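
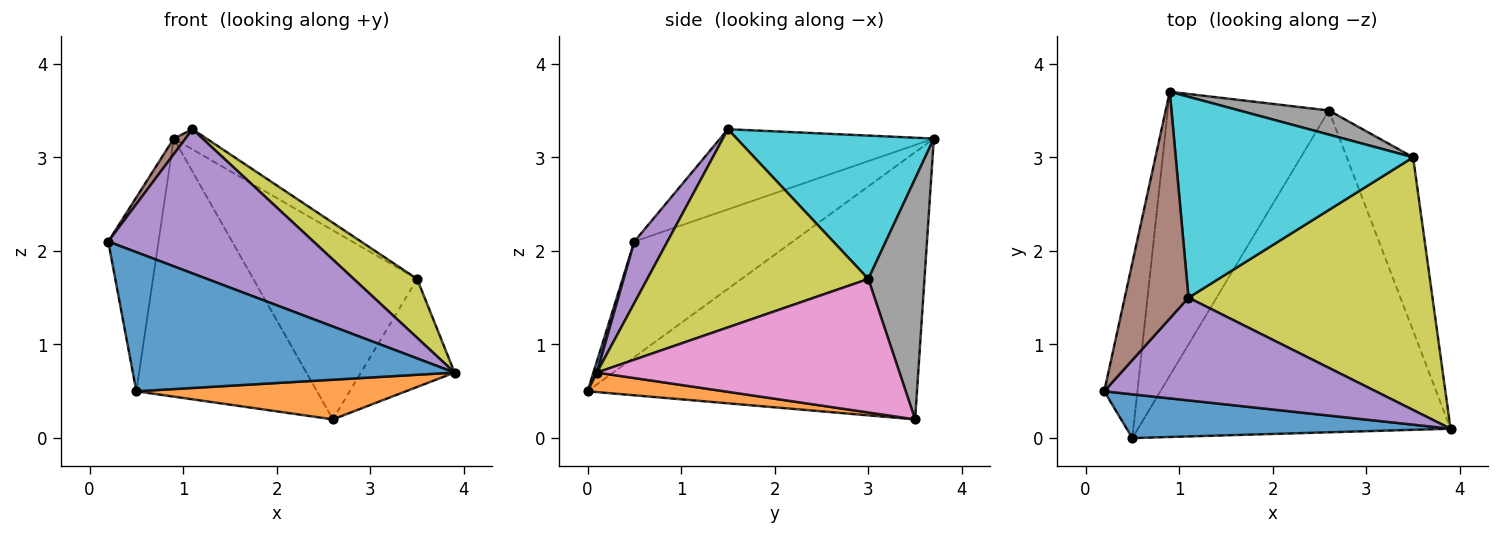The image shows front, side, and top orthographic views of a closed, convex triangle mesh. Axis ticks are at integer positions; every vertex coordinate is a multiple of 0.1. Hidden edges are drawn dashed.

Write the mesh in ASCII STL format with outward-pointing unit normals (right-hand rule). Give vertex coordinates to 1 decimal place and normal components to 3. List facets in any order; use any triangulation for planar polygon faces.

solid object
 facet normal 0.010 -0.954 0.300
  outer loop
   vertex 0.5 0.0 0.5
   vertex 3.9 0.1 0.7
   vertex 0.2 0.5 2.1
  endloop
 endfacet
 facet normal 0.062 -0.122 -0.991
  outer loop
   vertex 0.5 0.0 0.5
   vertex 2.6 3.5 0.2
   vertex 3.9 0.1 0.7
  endloop
 endfacet
 facet normal -0.919 0.292 -0.264
  outer loop
   vertex 0.5 0.0 0.5
   vertex 0.2 0.5 2.1
   vertex 0.9 3.7 3.2
  endloop
 endfacet
 facet normal -0.775 0.425 -0.468
  outer loop
   vertex 0.5 0.0 0.5
   vertex 0.9 3.7 3.2
   vertex 2.6 3.5 0.2
  endloop
 endfacet
 facet normal 0.130 -0.808 0.575
  outer loop
   vertex 1.1 1.5 3.3
   vertex 0.2 0.5 2.1
   vertex 3.9 0.1 0.7
  endloop
 endfacet
 facet normal -0.782 -0.043 0.622
  outer loop
   vertex 1.1 1.5 3.3
   vertex 0.9 3.7 3.2
   vertex 0.2 0.5 2.1
  endloop
 endfacet
 facet normal 0.863 0.267 -0.429
  outer loop
   vertex 3.5 3.0 1.7
   vertex 3.9 0.1 0.7
   vertex 2.6 3.5 0.2
  endloop
 endfacet
 facet normal 0.322 0.939 0.120
  outer loop
   vertex 3.5 3.0 1.7
   vertex 2.6 3.5 0.2
   vertex 0.9 3.7 3.2
  endloop
 endfacet
 facet normal 0.620 -0.178 0.764
  outer loop
   vertex 3.5 3.0 1.7
   vertex 1.1 1.5 3.3
   vertex 3.9 0.1 0.7
  endloop
 endfacet
 facet normal 0.515 0.086 0.853
  outer loop
   vertex 3.5 3.0 1.7
   vertex 0.9 3.7 3.2
   vertex 1.1 1.5 3.3
  endloop
 endfacet
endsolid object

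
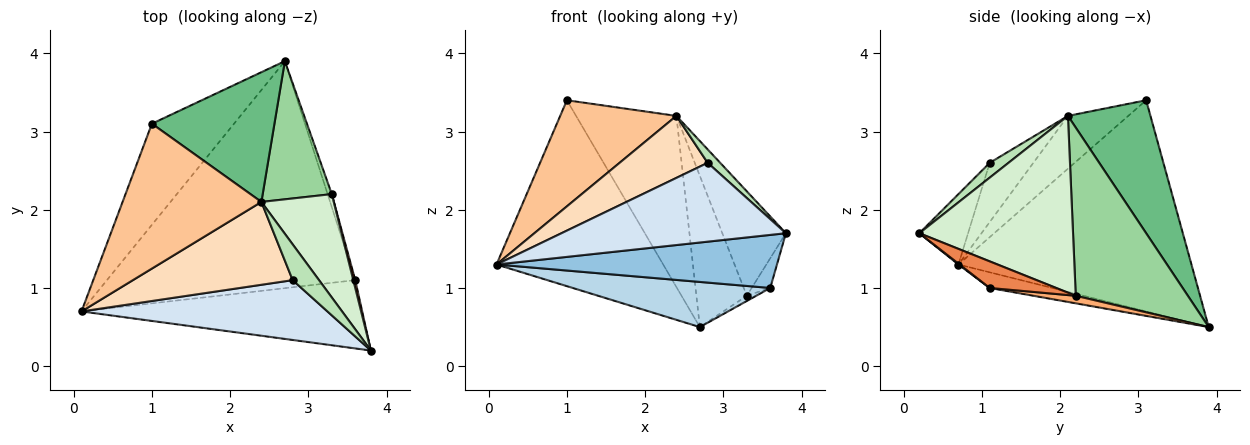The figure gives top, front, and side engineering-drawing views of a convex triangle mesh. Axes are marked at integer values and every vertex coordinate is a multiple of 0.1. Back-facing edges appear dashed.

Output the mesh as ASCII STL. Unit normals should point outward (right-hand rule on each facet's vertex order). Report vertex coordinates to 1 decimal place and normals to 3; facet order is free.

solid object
 facet normal -0.775 0.555 -0.302
  outer loop
   vertex 1.0 3.1 3.4
   vertex 2.7 3.9 0.5
   vertex 0.1 0.7 1.3
  endloop
 endfacet
 facet normal 0.002 -0.614 -0.790
  outer loop
   vertex 3.6 1.1 1.0
   vertex 3.8 0.2 1.7
   vertex 0.1 0.7 1.3
  endloop
 endfacet
 facet normal -0.062 -0.195 -0.979
  outer loop
   vertex 3.6 1.1 1.0
   vertex 0.1 0.7 1.3
   vertex 2.7 3.9 0.5
  endloop
 endfacet
 facet normal -0.170 -0.785 0.596
  outer loop
   vertex 2.8 1.1 2.6
   vertex 0.1 0.7 1.3
   vertex 3.8 0.2 1.7
  endloop
 endfacet
 facet normal 0.961 0.268 0.071
  outer loop
   vertex 3.3 2.2 0.9
   vertex 3.8 0.2 1.7
   vertex 3.6 1.1 1.0
  endloop
 endfacet
 facet normal 0.858 0.191 -0.477
  outer loop
   vertex 3.3 2.2 0.9
   vertex 3.6 1.1 1.0
   vertex 2.7 3.9 0.5
  endloop
 endfacet
 facet normal -0.293 -0.565 0.771
  outer loop
   vertex 2.4 2.1 3.2
   vertex 1.0 3.1 3.4
   vertex 0.1 0.7 1.3
  endloop
 endfacet
 facet normal -0.284 -0.574 0.768
  outer loop
   vertex 2.4 2.1 3.2
   vertex 0.1 0.7 1.3
   vertex 2.8 1.1 2.6
  endloop
 endfacet
 facet normal 0.548 0.666 0.505
  outer loop
   vertex 2.4 2.1 3.2
   vertex 2.7 3.9 0.5
   vertex 1.0 3.1 3.4
  endloop
 endfacet
 facet normal 0.854 0.384 0.351
  outer loop
   vertex 2.4 2.1 3.2
   vertex 3.3 2.2 0.9
   vertex 2.7 3.9 0.5
  endloop
 endfacet
 facet normal 0.466 -0.311 0.828
  outer loop
   vertex 2.4 2.1 3.2
   vertex 2.8 1.1 2.6
   vertex 3.8 0.2 1.7
  endloop
 endfacet
 facet normal 0.864 0.358 0.354
  outer loop
   vertex 2.4 2.1 3.2
   vertex 3.8 0.2 1.7
   vertex 3.3 2.2 0.9
  endloop
 endfacet
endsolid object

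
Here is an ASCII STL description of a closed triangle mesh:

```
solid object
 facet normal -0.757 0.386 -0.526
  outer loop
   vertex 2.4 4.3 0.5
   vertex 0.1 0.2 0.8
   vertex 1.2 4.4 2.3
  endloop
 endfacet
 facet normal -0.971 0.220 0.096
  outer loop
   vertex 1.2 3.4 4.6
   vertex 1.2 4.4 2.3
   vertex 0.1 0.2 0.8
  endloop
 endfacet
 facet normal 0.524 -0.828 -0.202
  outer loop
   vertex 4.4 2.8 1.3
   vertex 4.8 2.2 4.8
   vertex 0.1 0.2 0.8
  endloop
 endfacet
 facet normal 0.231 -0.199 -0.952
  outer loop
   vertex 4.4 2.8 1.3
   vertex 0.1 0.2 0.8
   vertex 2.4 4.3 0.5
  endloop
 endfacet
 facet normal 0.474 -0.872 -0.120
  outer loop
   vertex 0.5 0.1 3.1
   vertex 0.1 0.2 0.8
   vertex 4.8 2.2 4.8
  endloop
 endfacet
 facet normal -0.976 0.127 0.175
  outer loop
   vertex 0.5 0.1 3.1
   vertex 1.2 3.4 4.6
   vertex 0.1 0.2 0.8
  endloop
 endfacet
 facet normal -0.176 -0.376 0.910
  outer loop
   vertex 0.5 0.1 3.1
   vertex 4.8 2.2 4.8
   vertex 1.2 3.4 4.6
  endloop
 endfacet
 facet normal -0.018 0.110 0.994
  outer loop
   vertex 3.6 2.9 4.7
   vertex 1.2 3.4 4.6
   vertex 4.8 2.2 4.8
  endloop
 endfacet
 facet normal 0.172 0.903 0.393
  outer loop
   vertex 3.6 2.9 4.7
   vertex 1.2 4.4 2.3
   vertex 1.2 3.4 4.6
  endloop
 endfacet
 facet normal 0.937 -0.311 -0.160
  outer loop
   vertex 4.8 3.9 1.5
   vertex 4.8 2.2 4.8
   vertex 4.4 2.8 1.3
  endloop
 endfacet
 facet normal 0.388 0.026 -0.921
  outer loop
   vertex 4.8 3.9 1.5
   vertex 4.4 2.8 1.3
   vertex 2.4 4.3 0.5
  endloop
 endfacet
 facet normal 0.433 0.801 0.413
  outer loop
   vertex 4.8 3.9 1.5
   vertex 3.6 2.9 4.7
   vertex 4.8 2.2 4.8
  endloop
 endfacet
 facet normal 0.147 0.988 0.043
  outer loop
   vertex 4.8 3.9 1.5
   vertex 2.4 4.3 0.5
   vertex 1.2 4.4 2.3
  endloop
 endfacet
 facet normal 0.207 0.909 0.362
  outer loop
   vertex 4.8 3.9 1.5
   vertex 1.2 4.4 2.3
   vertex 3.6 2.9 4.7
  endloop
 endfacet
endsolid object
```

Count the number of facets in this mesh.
14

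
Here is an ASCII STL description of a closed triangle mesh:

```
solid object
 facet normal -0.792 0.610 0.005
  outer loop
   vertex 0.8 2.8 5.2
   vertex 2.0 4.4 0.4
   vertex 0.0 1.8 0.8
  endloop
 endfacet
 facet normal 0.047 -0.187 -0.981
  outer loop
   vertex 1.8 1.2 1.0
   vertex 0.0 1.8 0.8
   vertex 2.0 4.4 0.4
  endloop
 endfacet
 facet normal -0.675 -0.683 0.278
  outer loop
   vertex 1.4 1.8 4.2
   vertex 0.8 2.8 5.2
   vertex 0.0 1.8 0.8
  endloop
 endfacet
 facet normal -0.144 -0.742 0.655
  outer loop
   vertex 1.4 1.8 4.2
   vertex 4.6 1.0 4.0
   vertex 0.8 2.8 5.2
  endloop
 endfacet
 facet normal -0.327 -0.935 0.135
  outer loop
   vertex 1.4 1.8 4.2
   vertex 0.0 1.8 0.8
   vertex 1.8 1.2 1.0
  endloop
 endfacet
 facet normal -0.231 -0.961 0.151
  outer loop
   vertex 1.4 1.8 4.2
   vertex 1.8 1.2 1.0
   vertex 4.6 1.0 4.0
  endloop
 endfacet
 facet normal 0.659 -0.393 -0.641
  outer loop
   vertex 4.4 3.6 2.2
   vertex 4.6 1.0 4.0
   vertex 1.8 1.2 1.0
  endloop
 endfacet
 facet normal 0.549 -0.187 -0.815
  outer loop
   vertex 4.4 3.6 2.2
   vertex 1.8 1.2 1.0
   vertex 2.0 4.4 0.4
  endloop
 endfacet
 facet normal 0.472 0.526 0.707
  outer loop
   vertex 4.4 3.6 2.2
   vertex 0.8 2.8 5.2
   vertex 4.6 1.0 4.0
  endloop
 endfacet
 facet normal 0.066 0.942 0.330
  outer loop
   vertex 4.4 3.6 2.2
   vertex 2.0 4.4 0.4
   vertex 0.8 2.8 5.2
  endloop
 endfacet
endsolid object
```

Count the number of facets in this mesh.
10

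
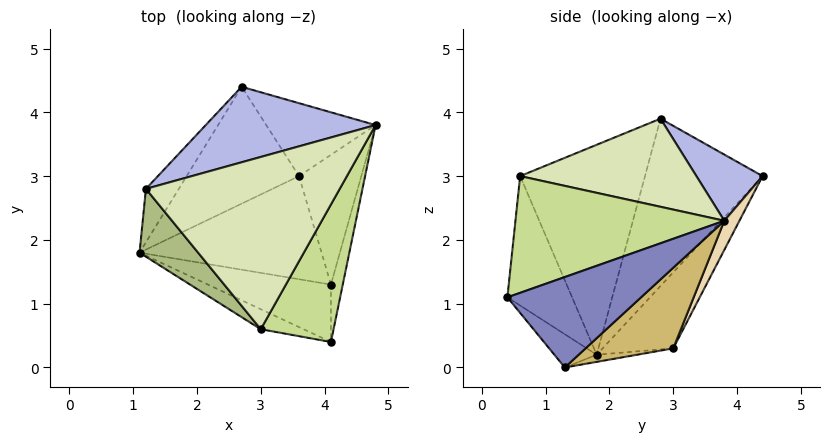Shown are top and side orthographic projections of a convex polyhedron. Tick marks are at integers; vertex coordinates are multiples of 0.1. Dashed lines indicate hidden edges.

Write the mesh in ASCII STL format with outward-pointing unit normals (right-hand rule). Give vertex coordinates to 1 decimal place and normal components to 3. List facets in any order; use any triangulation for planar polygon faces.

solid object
 facet normal -0.169 -0.763 -0.624
  outer loop
   vertex 4.1 1.3 0.0
   vertex 4.1 0.4 1.1
   vertex 1.1 1.8 0.2
  endloop
 endfacet
 facet normal 0.979 -0.156 -0.128
  outer loop
   vertex 4.1 1.3 0.0
   vertex 4.8 3.8 2.3
   vertex 4.1 0.4 1.1
  endloop
 endfacet
 facet normal -0.762 0.630 -0.150
  outer loop
   vertex 2.7 4.4 3.0
   vertex 1.1 1.8 0.2
   vertex 1.2 2.8 3.9
  endloop
 endfacet
 facet normal 0.357 0.181 0.916
  outer loop
   vertex 2.7 4.4 3.0
   vertex 1.2 2.8 3.9
   vertex 4.8 3.8 2.3
  endloop
 endfacet
 facet normal -0.388 -0.913 -0.128
  outer loop
   vertex 3.0 0.6 3.0
   vertex 1.1 1.8 0.2
   vertex 4.1 0.4 1.1
  endloop
 endfacet
 facet normal -0.717 -0.668 0.200
  outer loop
   vertex 3.0 0.6 3.0
   vertex 1.2 2.8 3.9
   vertex 1.1 1.8 0.2
  endloop
 endfacet
 facet normal 0.798 -0.340 0.498
  outer loop
   vertex 3.0 0.6 3.0
   vertex 4.1 0.4 1.1
   vertex 4.8 3.8 2.3
  endloop
 endfacet
 facet normal 0.414 -0.034 0.910
  outer loop
   vertex 3.0 0.6 3.0
   vertex 4.8 3.8 2.3
   vertex 1.2 2.8 3.9
  endloop
 endfacet
 facet normal -0.039 0.163 -0.986
  outer loop
   vertex 3.6 3.0 0.3
   vertex 4.1 1.3 0.0
   vertex 1.1 1.8 0.2
  endloop
 endfacet
 facet normal 0.749 0.322 -0.579
  outer loop
   vertex 3.6 3.0 0.3
   vertex 4.8 3.8 2.3
   vertex 4.1 1.3 0.0
  endloop
 endfacet
 facet normal -0.352 0.778 -0.521
  outer loop
   vertex 3.6 3.0 0.3
   vertex 1.1 1.8 0.2
   vertex 2.7 4.4 3.0
  endloop
 endfacet
 facet normal 0.114 0.897 -0.427
  outer loop
   vertex 3.6 3.0 0.3
   vertex 2.7 4.4 3.0
   vertex 4.8 3.8 2.3
  endloop
 endfacet
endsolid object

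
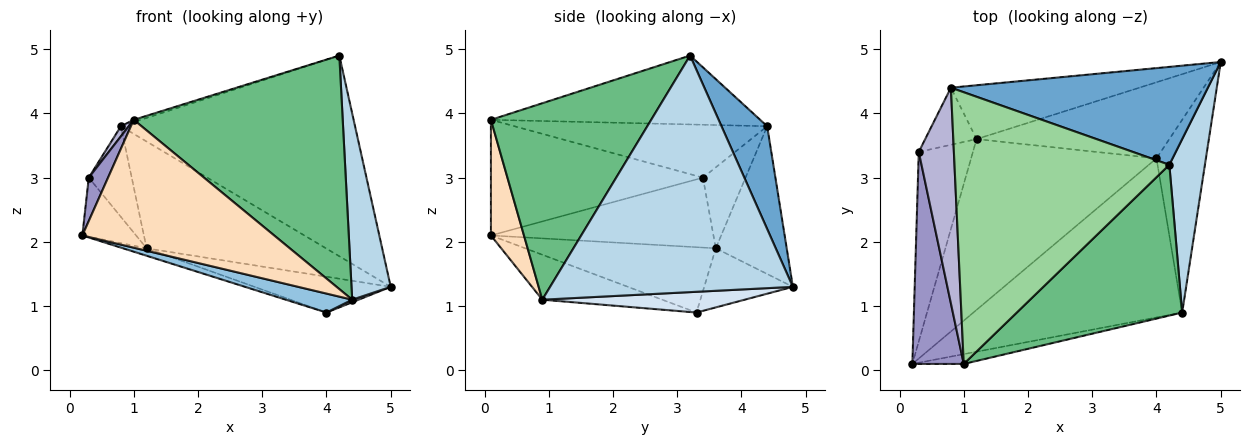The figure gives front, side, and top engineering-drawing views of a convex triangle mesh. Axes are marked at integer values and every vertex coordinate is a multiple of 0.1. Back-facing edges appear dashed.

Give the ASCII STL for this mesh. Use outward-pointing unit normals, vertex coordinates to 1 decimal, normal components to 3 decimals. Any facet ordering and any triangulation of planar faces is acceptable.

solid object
 facet normal 0.173 0.885 0.432
  outer loop
   vertex 0.8 4.4 3.8
   vertex 4.2 3.2 4.9
   vertex 5.0 4.8 1.3
  endloop
 endfacet
 facet normal -0.209 -0.116 -0.971
  outer loop
   vertex 4.4 0.9 1.1
   vertex 0.2 0.1 2.1
   vertex 4.0 3.3 0.9
  endloop
 endfacet
 facet normal 0.976 -0.158 0.147
  outer loop
   vertex 4.4 0.9 1.1
   vertex 5.0 4.8 1.3
   vertex 4.2 3.2 4.9
  endloop
 endfacet
 facet normal 0.387 -0.012 -0.922
  outer loop
   vertex 4.4 0.9 1.1
   vertex 4.0 3.3 0.9
   vertex 5.0 4.8 1.3
  endloop
 endfacet
 facet normal -0.332 0.041 -0.942
  outer loop
   vertex 1.2 3.6 1.9
   vertex 4.0 3.3 0.9
   vertex 0.2 0.1 2.1
  endloop
 endfacet
 facet normal -0.267 0.411 -0.872
  outer loop
   vertex 1.2 3.6 1.9
   vertex 5.0 4.8 1.3
   vertex 4.0 3.3 0.9
  endloop
 endfacet
 facet normal -0.333 0.842 -0.425
  outer loop
   vertex 1.2 3.6 1.9
   vertex 0.8 4.4 3.8
   vertex 5.0 4.8 1.3
  endloop
 endfacet
 facet normal 0.169 -0.983 -0.075
  outer loop
   vertex 1.0 0.1 3.9
   vertex 0.2 0.1 2.1
   vertex 4.4 0.9 1.1
  endloop
 endfacet
 facet normal 0.542 -0.706 0.456
  outer loop
   vertex 1.0 0.1 3.9
   vertex 4.4 0.9 1.1
   vertex 4.2 3.2 4.9
  endloop
 endfacet
 facet normal -0.305 0.008 0.952
  outer loop
   vertex 1.0 0.1 3.9
   vertex 4.2 3.2 4.9
   vertex 0.8 4.4 3.8
  endloop
 endfacet
 facet normal -0.777 0.188 -0.601
  outer loop
   vertex 0.3 3.4 3.0
   vertex 1.2 3.6 1.9
   vertex 0.2 0.1 2.1
  endloop
 endfacet
 facet normal -0.643 0.648 -0.408
  outer loop
   vertex 0.3 3.4 3.0
   vertex 0.8 4.4 3.8
   vertex 1.2 3.6 1.9
  endloop
 endfacet
 facet normal -0.911 -0.083 0.405
  outer loop
   vertex 0.3 3.4 3.0
   vertex 0.2 0.1 2.1
   vertex 1.0 0.1 3.9
  endloop
 endfacet
 facet normal -0.833 -0.026 0.553
  outer loop
   vertex 0.3 3.4 3.0
   vertex 1.0 0.1 3.9
   vertex 0.8 4.4 3.8
  endloop
 endfacet
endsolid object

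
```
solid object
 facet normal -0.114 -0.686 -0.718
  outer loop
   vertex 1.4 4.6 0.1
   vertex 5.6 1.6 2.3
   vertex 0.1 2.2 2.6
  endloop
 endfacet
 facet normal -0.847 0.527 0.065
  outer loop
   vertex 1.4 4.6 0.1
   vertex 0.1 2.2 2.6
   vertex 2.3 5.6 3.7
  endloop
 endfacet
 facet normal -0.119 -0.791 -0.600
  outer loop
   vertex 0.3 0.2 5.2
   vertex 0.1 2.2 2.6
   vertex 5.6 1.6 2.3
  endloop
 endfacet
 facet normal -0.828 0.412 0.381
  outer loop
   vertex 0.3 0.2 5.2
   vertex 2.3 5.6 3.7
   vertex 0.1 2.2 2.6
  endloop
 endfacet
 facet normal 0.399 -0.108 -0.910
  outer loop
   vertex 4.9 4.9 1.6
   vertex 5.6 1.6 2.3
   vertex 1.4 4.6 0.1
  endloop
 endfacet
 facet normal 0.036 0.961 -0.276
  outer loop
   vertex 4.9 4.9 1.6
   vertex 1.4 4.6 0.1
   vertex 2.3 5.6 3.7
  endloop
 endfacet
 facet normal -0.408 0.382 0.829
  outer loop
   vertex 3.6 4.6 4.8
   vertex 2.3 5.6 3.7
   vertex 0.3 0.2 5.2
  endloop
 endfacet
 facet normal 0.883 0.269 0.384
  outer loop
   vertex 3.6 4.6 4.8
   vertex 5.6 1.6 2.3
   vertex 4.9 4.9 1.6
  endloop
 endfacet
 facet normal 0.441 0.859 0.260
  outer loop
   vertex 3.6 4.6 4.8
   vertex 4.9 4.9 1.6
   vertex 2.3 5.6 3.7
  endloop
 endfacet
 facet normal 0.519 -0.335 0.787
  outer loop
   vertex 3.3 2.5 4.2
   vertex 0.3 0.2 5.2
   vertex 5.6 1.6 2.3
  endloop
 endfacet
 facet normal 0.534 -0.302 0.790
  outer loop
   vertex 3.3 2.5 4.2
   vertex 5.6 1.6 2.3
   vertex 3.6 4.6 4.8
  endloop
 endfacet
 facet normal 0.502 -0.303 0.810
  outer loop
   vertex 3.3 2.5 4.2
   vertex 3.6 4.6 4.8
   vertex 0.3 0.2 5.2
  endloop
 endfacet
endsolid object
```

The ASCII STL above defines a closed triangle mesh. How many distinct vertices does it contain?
8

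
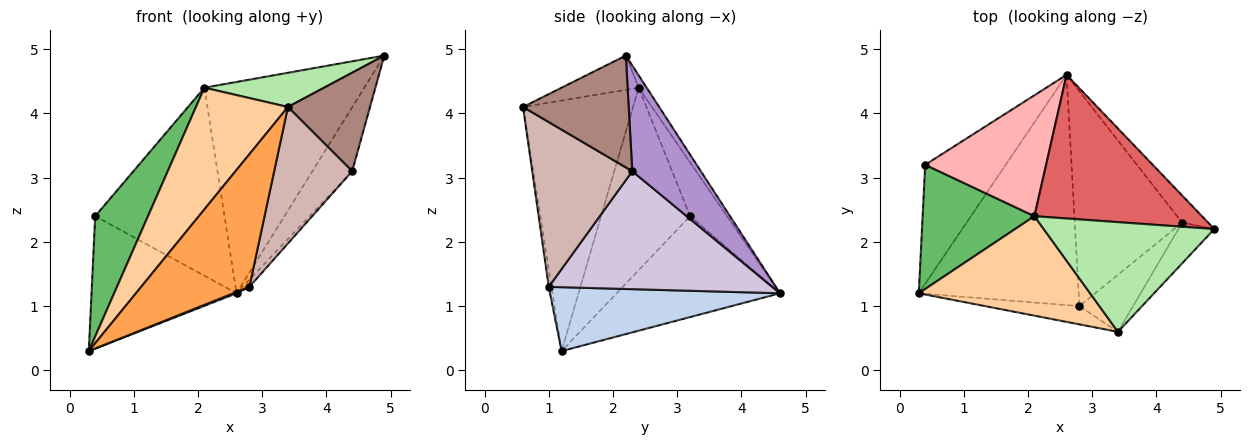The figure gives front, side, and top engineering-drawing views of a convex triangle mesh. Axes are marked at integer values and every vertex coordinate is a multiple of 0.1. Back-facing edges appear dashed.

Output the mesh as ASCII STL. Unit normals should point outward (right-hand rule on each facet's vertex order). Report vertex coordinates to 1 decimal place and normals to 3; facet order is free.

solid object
 facet normal -0.642 0.570 -0.512
  outer loop
   vertex 0.4 3.2 2.4
   vertex 2.6 4.6 1.2
   vertex 0.3 1.2 0.3
  endloop
 endfacet
 facet normal 0.371 -0.005 -0.929
  outer loop
   vertex 2.8 1.0 1.3
   vertex 0.3 1.2 0.3
   vertex 2.6 4.6 1.2
  endloop
 endfacet
 facet normal -0.025 -0.990 -0.136
  outer loop
   vertex 2.8 1.0 1.3
   vertex 3.4 0.6 4.1
   vertex 0.3 1.2 0.3
  endloop
 endfacet
 facet normal -0.679 -0.568 0.465
  outer loop
   vertex 2.1 2.4 4.4
   vertex 0.3 1.2 0.3
   vertex 3.4 0.6 4.1
  endloop
 endfacet
 facet normal -0.761 -0.451 0.466
  outer loop
   vertex 2.1 2.4 4.4
   vertex 0.4 3.2 2.4
   vertex 0.3 1.2 0.3
  endloop
 endfacet
 facet normal -0.188 -0.292 0.938
  outer loop
   vertex 2.1 2.4 4.4
   vertex 3.4 0.6 4.1
   vertex 4.9 2.2 4.9
  endloop
 endfacet
 facet normal -0.041 0.826 0.562
  outer loop
   vertex 2.1 2.4 4.4
   vertex 4.9 2.2 4.9
   vertex 2.6 4.6 1.2
  endloop
 endfacet
 facet normal -0.234 0.818 0.526
  outer loop
   vertex 2.1 2.4 4.4
   vertex 2.6 4.6 1.2
   vertex 0.4 3.2 2.4
  endloop
 endfacet
 facet normal 0.846 0.491 -0.208
  outer loop
   vertex 4.4 2.3 3.1
   vertex 2.6 4.6 1.2
   vertex 4.9 2.2 4.9
  endloop
 endfacet
 facet normal 0.739 0.022 -0.673
  outer loop
   vertex 4.4 2.3 3.1
   vertex 2.8 1.0 1.3
   vertex 2.6 4.6 1.2
  endloop
 endfacet
 facet normal 0.765 -0.595 -0.246
  outer loop
   vertex 4.4 2.3 3.1
   vertex 4.9 2.2 4.9
   vertex 3.4 0.6 4.1
  endloop
 endfacet
 facet normal 0.764 -0.596 -0.249
  outer loop
   vertex 4.4 2.3 3.1
   vertex 3.4 0.6 4.1
   vertex 2.8 1.0 1.3
  endloop
 endfacet
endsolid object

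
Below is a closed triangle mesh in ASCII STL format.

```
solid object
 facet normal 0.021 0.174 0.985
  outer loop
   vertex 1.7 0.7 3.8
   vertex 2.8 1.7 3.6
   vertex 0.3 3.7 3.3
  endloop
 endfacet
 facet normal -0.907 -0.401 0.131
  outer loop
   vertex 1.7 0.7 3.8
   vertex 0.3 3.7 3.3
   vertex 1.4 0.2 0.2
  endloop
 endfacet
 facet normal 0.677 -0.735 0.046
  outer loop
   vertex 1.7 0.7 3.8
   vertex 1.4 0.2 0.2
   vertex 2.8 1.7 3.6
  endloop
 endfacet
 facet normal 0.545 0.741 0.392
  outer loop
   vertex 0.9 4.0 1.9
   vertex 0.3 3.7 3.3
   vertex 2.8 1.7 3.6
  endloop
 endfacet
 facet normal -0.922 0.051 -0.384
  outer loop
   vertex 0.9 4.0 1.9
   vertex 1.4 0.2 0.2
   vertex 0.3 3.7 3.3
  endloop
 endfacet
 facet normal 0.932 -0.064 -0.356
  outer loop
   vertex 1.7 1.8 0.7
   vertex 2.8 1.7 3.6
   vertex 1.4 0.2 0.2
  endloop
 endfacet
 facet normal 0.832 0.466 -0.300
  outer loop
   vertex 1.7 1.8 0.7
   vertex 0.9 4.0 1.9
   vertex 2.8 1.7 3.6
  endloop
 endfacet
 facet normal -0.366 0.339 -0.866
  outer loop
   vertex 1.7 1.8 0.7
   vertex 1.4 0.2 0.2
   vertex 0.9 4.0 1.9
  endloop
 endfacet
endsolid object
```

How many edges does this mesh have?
12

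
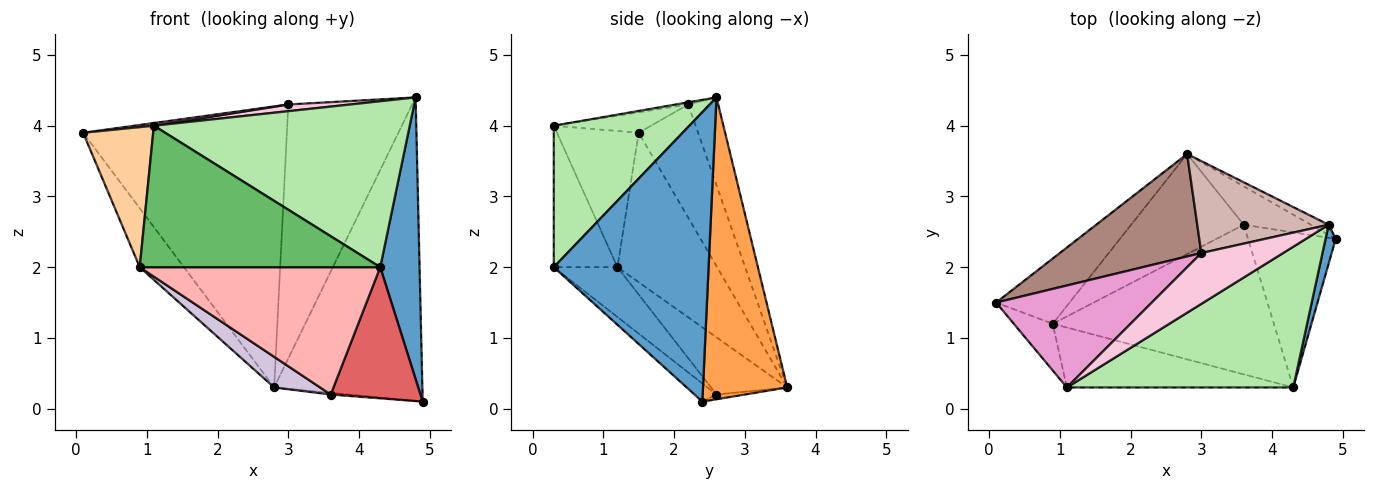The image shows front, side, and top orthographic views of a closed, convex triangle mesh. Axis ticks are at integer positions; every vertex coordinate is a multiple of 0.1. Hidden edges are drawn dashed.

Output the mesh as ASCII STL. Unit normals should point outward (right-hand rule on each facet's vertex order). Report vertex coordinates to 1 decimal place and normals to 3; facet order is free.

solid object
 facet normal 0.969 -0.246 0.034
  outer loop
   vertex 4.8 2.6 4.4
   vertex 4.3 0.3 2.0
   vertex 4.9 2.4 0.1
  endloop
 endfacet
 facet normal -0.834 0.370 -0.410
  outer loop
   vertex 2.8 3.6 0.3
   vertex 0.9 1.2 2.0
   vertex 0.1 1.5 3.9
  endloop
 endfacet
 facet normal 0.494 0.869 -0.029
  outer loop
   vertex 2.8 3.6 0.3
   vertex 4.8 2.6 4.4
   vertex 4.9 2.4 0.1
  endloop
 endfacet
 facet normal -0.742 -0.636 -0.212
  outer loop
   vertex 1.1 0.3 4.0
   vertex 0.1 1.5 3.9
   vertex 0.9 1.2 2.0
  endloop
 endfacet
 facet normal -0.237 -0.895 -0.379
  outer loop
   vertex 1.1 0.3 4.0
   vertex 0.9 1.2 2.0
   vertex 4.3 0.3 2.0
  endloop
 endfacet
 facet normal 0.375 -0.707 0.600
  outer loop
   vertex 1.1 0.3 4.0
   vertex 4.3 0.3 2.0
   vertex 4.8 2.6 4.4
  endloop
 endfacet
 facet normal -0.156 -0.638 -0.754
  outer loop
   vertex 3.6 2.6 0.2
   vertex 4.9 2.4 0.1
   vertex 4.3 0.3 2.0
  endloop
 endfacet
 facet normal -0.169 -0.639 -0.751
  outer loop
   vertex 3.6 2.6 0.2
   vertex 4.3 0.3 2.0
   vertex 0.9 1.2 2.0
  endloop
 endfacet
 facet normal -0.070 0.044 -0.997
  outer loop
   vertex 3.6 2.6 0.2
   vertex 2.8 3.6 0.3
   vertex 4.9 2.4 0.1
  endloop
 endfacet
 facet normal -0.437 -0.263 -0.860
  outer loop
   vertex 3.6 2.6 0.2
   vertex 0.9 1.2 2.0
   vertex 2.8 3.6 0.3
  endloop
 endfacet
 facet normal -0.264 0.906 0.330
  outer loop
   vertex 3.0 2.2 4.3
   vertex 2.8 3.6 0.3
   vertex 0.1 1.5 3.9
  endloop
 endfacet
 facet normal -0.222 0.917 0.332
  outer loop
   vertex 3.0 2.2 4.3
   vertex 4.8 2.6 4.4
   vertex 2.8 3.6 0.3
  endloop
 endfacet
 facet normal -0.130 -0.026 0.991
  outer loop
   vertex 3.0 2.2 4.3
   vertex 0.1 1.5 3.9
   vertex 1.1 0.3 4.0
  endloop
 endfacet
 facet normal -0.026 -0.130 0.991
  outer loop
   vertex 3.0 2.2 4.3
   vertex 1.1 0.3 4.0
   vertex 4.8 2.6 4.4
  endloop
 endfacet
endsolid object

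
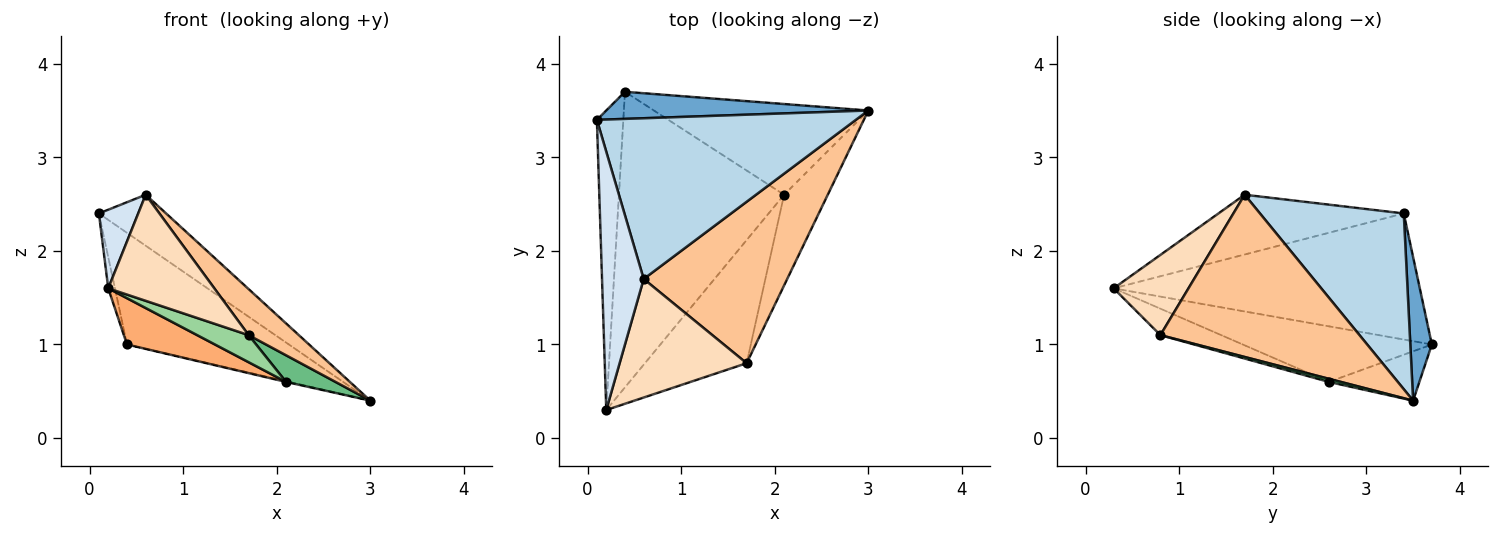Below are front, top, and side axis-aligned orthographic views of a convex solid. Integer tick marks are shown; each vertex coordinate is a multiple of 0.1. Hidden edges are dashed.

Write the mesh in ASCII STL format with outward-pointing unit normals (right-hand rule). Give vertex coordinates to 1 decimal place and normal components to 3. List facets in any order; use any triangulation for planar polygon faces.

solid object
 facet normal 0.128 0.964 0.234
  outer loop
   vertex 0.4 3.7 1.0
   vertex 0.1 3.4 2.4
   vertex 3.0 3.5 0.4
  endloop
 endfacet
 facet normal -0.979 0.021 -0.205
  outer loop
   vertex 0.4 3.7 1.0
   vertex 0.2 0.3 1.6
   vertex 0.1 3.4 2.4
  endloop
 endfacet
 facet normal 0.543 0.254 0.800
  outer loop
   vertex 0.6 1.7 2.6
   vertex 3.0 3.5 0.4
   vertex 0.1 3.4 2.4
  endloop
 endfacet
 facet normal -0.808 -0.171 0.563
  outer loop
   vertex 0.6 1.7 2.6
   vertex 0.1 3.4 2.4
   vertex 0.2 0.3 1.6
  endloop
 endfacet
 facet normal -0.224 0.008 -0.974
  outer loop
   vertex 2.1 2.6 0.6
   vertex 0.4 3.7 1.0
   vertex 3.0 3.5 0.4
  endloop
 endfacet
 facet normal -0.316 -0.147 -0.937
  outer loop
   vertex 2.1 2.6 0.6
   vertex 0.2 0.3 1.6
   vertex 0.4 3.7 1.0
  endloop
 endfacet
 facet normal 0.736 -0.186 0.651
  outer loop
   vertex 1.7 0.8 1.1
   vertex 3.0 3.5 0.4
   vertex 0.6 1.7 2.6
  endloop
 endfacet
 facet normal 0.426 -0.603 0.674
  outer loop
   vertex 1.7 0.8 1.1
   vertex 0.6 1.7 2.6
   vertex 0.2 0.3 1.6
  endloop
 endfacet
 facet normal 0.068 -0.281 -0.957
  outer loop
   vertex 1.7 0.8 1.1
   vertex 2.1 2.6 0.6
   vertex 3.0 3.5 0.4
  endloop
 endfacet
 facet normal -0.246 -0.208 -0.947
  outer loop
   vertex 1.7 0.8 1.1
   vertex 0.2 0.3 1.6
   vertex 2.1 2.6 0.6
  endloop
 endfacet
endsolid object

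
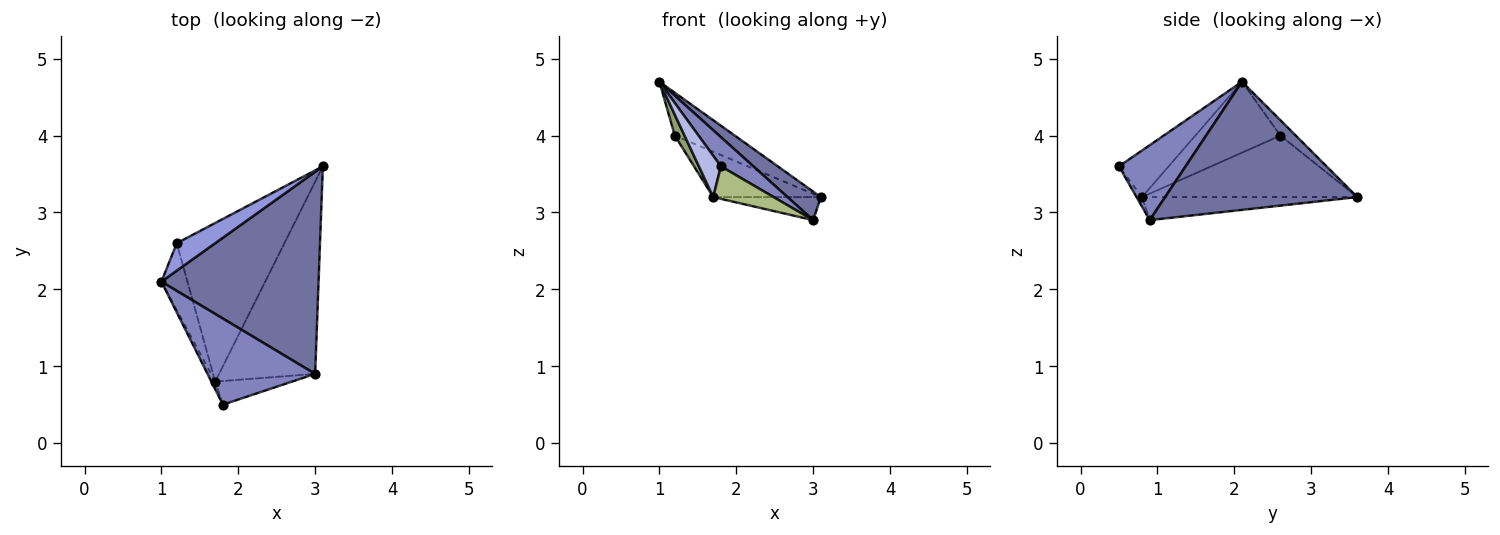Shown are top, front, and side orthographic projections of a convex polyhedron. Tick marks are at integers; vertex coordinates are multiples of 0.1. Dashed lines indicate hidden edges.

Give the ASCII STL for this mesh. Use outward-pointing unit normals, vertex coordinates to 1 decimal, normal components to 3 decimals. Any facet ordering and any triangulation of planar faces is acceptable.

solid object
 facet normal 0.628 -0.109 0.770
  outer loop
   vertex 3.0 0.9 2.9
   vertex 3.1 3.6 3.2
   vertex 1.0 2.1 4.7
  endloop
 endfacet
 facet normal 0.551 -0.268 0.791
  outer loop
   vertex 1.8 0.5 3.6
   vertex 3.0 0.9 2.9
   vertex 1.0 2.1 4.7
  endloop
 endfacet
 facet normal -0.211 0.823 0.528
  outer loop
   vertex 1.2 2.6 4.0
   vertex 1.0 2.1 4.7
   vertex 3.1 3.6 3.2
  endloop
 endfacet
 facet normal -0.912 -0.404 -0.075
  outer loop
   vertex 1.7 0.8 3.2
   vertex 1.8 0.5 3.6
   vertex 1.0 2.1 4.7
  endloop
 endfacet
 facet normal -0.933 -0.107 -0.343
  outer loop
   vertex 1.7 0.8 3.2
   vertex 1.0 2.1 4.7
   vertex 1.2 2.6 4.0
  endloop
 endfacet
 facet normal -0.073 -0.807 -0.587
  outer loop
   vertex 1.7 0.8 3.2
   vertex 3.0 0.9 2.9
   vertex 1.8 0.5 3.6
  endloop
 endfacet
 facet normal -0.232 0.116 -0.966
  outer loop
   vertex 1.7 0.8 3.2
   vertex 3.1 3.6 3.2
   vertex 3.0 0.9 2.9
  endloop
 endfacet
 facet normal -0.482 0.241 -0.843
  outer loop
   vertex 1.7 0.8 3.2
   vertex 1.2 2.6 4.0
   vertex 3.1 3.6 3.2
  endloop
 endfacet
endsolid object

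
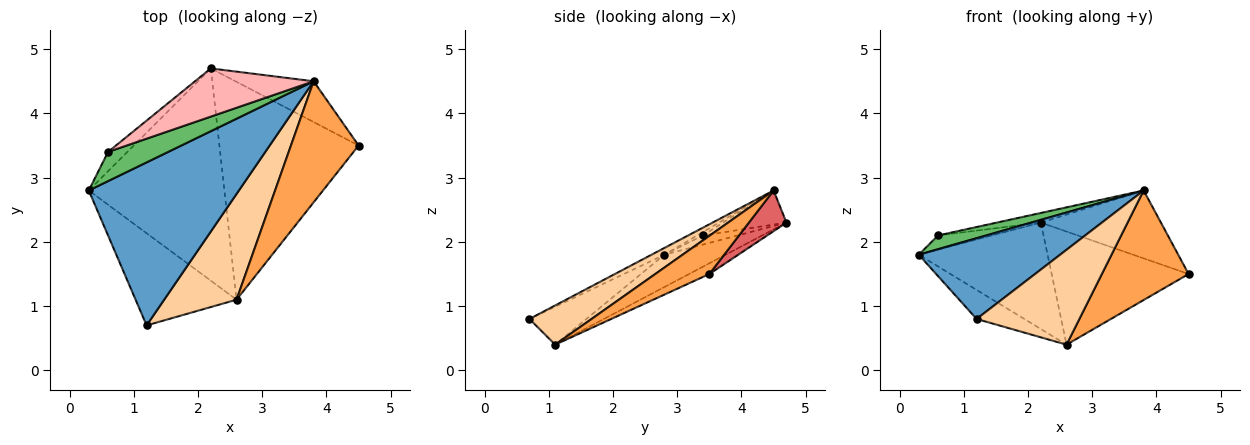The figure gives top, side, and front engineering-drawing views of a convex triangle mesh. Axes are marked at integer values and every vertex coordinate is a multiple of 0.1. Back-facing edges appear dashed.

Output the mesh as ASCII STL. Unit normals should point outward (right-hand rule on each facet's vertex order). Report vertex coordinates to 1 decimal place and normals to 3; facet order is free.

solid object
 facet normal -0.040 -0.444 0.895
  outer loop
   vertex 3.8 4.5 2.8
   vertex 0.3 2.8 1.8
   vertex 1.2 0.7 0.8
  endloop
 endfacet
 facet normal -0.337 0.283 -0.898
  outer loop
   vertex 2.6 1.1 0.4
   vertex 1.2 0.7 0.8
   vertex 0.3 2.8 1.8
  endloop
 endfacet
 facet normal 0.386 -0.619 0.684
  outer loop
   vertex 2.6 1.1 0.4
   vertex 4.5 3.5 1.5
   vertex 3.8 4.5 2.8
  endloop
 endfacet
 facet normal 0.374 -0.619 0.690
  outer loop
   vertex 2.6 1.1 0.4
   vertex 3.8 4.5 2.8
   vertex 1.2 0.7 0.8
  endloop
 endfacet
 facet normal -0.051 -0.426 0.903
  outer loop
   vertex 0.6 3.4 2.1
   vertex 0.3 2.8 1.8
   vertex 3.8 4.5 2.8
  endloop
 endfacet
 facet normal -0.068 0.460 -0.885
  outer loop
   vertex 2.2 4.7 2.3
   vertex 4.5 3.5 1.5
   vertex 2.6 1.1 0.4
  endloop
 endfacet
 facet normal 0.259 0.828 -0.497
  outer loop
   vertex 2.2 4.7 2.3
   vertex 3.8 4.5 2.8
   vertex 4.5 3.5 1.5
  endloop
 endfacet
 facet normal -0.271 0.189 0.944
  outer loop
   vertex 2.2 4.7 2.3
   vertex 0.6 3.4 2.1
   vertex 3.8 4.5 2.8
  endloop
 endfacet
 facet normal -0.208 0.438 -0.874
  outer loop
   vertex 2.2 4.7 2.3
   vertex 2.6 1.1 0.4
   vertex 0.3 2.8 1.8
  endloop
 endfacet
 facet normal -0.356 0.554 -0.752
  outer loop
   vertex 2.2 4.7 2.3
   vertex 0.3 2.8 1.8
   vertex 0.6 3.4 2.1
  endloop
 endfacet
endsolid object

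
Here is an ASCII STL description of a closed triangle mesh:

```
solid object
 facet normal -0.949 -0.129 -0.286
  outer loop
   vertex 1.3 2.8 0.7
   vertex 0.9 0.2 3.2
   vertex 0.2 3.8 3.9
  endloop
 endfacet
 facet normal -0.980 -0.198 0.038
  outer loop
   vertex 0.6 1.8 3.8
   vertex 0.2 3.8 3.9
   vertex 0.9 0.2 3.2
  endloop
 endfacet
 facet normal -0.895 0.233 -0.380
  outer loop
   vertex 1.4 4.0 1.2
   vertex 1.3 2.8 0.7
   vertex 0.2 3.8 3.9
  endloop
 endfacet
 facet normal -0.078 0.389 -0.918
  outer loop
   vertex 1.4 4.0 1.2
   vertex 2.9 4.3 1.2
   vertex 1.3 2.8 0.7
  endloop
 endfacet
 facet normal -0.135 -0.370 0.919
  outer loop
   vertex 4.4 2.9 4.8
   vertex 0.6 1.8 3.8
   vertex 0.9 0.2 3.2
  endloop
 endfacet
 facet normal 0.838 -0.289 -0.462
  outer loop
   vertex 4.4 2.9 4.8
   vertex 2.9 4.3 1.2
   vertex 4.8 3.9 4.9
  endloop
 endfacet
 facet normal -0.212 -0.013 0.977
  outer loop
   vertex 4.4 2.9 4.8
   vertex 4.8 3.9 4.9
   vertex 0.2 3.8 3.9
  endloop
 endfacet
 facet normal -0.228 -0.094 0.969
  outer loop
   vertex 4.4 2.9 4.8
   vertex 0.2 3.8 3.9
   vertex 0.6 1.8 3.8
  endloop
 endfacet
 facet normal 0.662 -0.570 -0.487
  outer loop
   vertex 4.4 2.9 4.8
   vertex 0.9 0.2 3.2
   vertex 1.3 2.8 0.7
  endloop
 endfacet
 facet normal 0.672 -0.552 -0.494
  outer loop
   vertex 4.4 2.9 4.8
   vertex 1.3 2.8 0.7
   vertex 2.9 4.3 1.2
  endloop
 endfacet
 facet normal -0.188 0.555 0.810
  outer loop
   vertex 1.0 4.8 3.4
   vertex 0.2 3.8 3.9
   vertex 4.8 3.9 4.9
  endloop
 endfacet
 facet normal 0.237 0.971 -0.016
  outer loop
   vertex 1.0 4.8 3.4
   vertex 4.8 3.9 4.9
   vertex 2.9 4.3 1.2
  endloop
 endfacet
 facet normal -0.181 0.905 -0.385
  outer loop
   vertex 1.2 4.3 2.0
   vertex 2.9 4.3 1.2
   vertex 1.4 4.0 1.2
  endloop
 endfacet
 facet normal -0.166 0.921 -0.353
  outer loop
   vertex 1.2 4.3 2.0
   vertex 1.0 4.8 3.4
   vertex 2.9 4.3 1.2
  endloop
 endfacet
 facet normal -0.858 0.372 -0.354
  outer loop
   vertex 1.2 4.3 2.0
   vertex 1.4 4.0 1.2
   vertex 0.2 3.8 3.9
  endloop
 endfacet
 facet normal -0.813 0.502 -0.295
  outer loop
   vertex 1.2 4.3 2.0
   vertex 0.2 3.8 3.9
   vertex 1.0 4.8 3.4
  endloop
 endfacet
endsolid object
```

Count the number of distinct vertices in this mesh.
10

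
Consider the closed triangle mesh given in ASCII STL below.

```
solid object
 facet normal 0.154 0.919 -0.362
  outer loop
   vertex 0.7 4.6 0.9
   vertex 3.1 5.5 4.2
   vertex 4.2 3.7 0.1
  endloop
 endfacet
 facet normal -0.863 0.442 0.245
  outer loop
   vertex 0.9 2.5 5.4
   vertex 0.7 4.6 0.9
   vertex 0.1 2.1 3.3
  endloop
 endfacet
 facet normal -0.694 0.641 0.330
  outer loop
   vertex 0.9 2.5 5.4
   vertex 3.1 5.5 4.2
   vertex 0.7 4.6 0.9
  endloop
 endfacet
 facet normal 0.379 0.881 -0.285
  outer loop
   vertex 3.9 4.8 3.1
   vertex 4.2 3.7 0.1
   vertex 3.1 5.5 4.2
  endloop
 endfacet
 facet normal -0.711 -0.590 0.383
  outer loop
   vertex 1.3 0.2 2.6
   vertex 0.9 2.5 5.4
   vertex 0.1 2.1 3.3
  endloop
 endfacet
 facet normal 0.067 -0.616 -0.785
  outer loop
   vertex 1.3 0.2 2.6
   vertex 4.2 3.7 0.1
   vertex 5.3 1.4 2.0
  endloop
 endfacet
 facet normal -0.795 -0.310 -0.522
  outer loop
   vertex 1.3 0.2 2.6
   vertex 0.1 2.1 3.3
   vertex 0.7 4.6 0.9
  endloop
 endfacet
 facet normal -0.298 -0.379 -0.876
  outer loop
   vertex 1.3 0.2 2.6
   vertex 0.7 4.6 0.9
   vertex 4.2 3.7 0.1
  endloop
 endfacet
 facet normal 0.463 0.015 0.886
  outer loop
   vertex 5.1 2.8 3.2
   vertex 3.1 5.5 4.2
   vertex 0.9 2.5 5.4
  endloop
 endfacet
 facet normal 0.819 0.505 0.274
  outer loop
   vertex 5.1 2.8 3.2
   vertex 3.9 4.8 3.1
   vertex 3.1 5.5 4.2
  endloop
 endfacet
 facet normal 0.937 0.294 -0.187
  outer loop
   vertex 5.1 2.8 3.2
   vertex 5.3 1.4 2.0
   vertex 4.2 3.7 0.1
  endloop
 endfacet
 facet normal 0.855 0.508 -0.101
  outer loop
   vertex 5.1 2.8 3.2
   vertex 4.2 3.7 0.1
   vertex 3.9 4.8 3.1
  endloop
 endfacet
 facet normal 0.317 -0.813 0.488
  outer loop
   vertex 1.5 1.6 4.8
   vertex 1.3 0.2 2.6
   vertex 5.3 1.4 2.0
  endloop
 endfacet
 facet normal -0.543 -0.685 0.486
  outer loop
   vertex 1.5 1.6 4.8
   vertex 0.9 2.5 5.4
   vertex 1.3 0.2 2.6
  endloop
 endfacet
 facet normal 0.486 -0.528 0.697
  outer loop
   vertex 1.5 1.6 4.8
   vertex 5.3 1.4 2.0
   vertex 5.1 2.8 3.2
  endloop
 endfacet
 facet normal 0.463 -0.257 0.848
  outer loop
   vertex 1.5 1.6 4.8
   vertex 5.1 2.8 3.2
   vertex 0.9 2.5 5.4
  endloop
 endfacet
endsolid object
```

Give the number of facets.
16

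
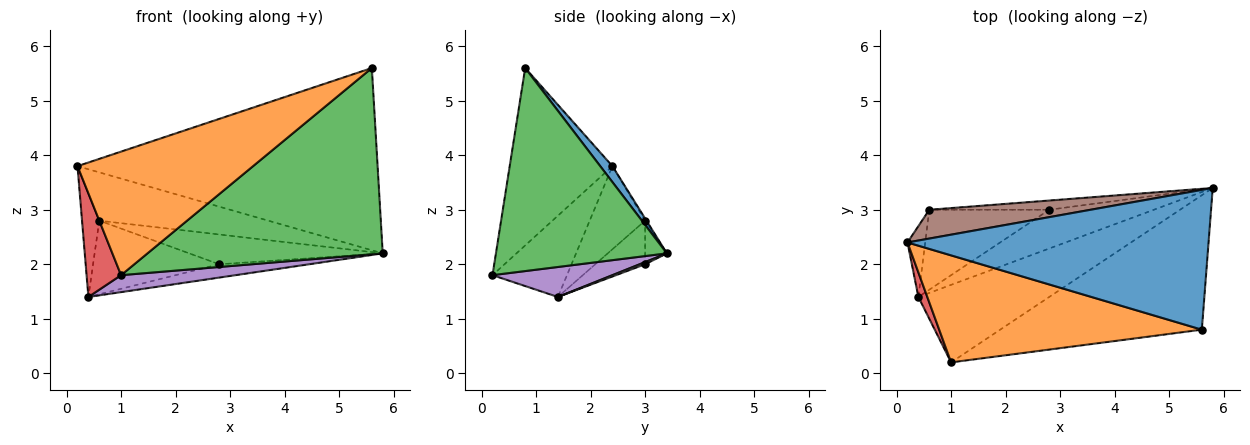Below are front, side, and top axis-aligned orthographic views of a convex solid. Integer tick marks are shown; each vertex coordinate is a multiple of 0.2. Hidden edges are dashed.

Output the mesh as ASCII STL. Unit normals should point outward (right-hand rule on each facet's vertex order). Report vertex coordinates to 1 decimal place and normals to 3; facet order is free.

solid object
 facet normal 0.032 0.793 0.608
  outer loop
   vertex 5.6 0.8 5.6
   vertex 5.8 3.4 2.2
   vertex 0.2 2.4 3.8
  endloop
 endfacet
 facet normal -0.404 -0.691 0.599
  outer loop
   vertex 1.0 0.2 1.8
   vertex 5.6 0.8 5.6
   vertex 0.2 2.4 3.8
  endloop
 endfacet
 facet normal 0.508 -0.699 -0.504
  outer loop
   vertex 1.0 0.2 1.8
   vertex 5.8 3.4 2.2
   vertex 5.6 0.8 5.6
  endloop
 endfacet
 facet normal -0.903 -0.418 0.099
  outer loop
   vertex 0.4 1.4 1.4
   vertex 1.0 0.2 1.8
   vertex 0.2 2.4 3.8
  endloop
 endfacet
 facet normal 0.218 -0.209 -0.953
  outer loop
   vertex 0.4 1.4 1.4
   vertex 5.8 3.4 2.2
   vertex 1.0 0.2 1.8
  endloop
 endfacet
 facet normal -0.007 0.859 0.512
  outer loop
   vertex 0.6 3.0 2.8
   vertex 0.2 2.4 3.8
   vertex 5.8 3.4 2.2
  endloop
 endfacet
 facet normal -0.936 0.291 -0.199
  outer loop
   vertex 0.6 3.0 2.8
   vertex 0.4 1.4 1.4
   vertex 0.2 2.4 3.8
  endloop
 endfacet
 facet normal 0.020 0.325 -0.946
  outer loop
   vertex 2.8 3.0 2.0
   vertex 5.8 3.4 2.2
   vertex 0.4 1.4 1.4
  endloop
 endfacet
 facet normal -0.107 0.950 -0.294
  outer loop
   vertex 2.8 3.0 2.0
   vertex 0.6 3.0 2.8
   vertex 5.8 3.4 2.2
  endloop
 endfacet
 facet normal -0.258 0.654 -0.711
  outer loop
   vertex 2.8 3.0 2.0
   vertex 0.4 1.4 1.4
   vertex 0.6 3.0 2.8
  endloop
 endfacet
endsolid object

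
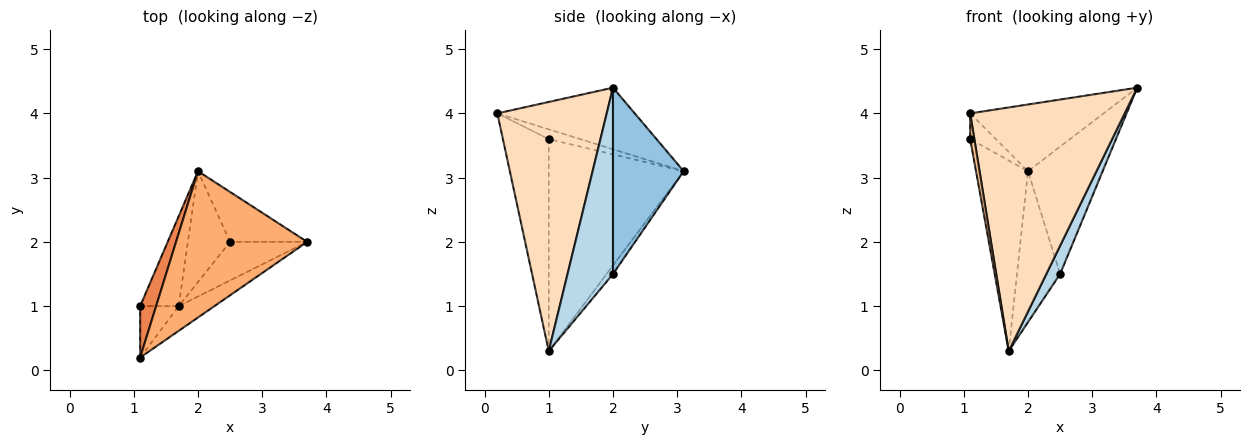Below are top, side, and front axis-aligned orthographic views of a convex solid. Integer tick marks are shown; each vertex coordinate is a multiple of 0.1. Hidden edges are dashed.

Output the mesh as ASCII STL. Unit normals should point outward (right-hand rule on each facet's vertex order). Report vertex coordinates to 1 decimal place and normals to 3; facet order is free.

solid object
 facet normal -0.920 0.354 -0.167
  outer loop
   vertex 1.7 1.0 0.3
   vertex 1.1 1.0 3.6
   vertex 2.0 3.1 3.1
  endloop
 endfacet
 facet normal 0.661 0.699 -0.274
  outer loop
   vertex 2.5 2.0 1.5
   vertex 2.0 3.1 3.1
   vertex 3.7 2.0 4.4
  endloop
 endfacet
 facet normal 0.890 -0.270 -0.368
  outer loop
   vertex 2.5 2.0 1.5
   vertex 3.7 2.0 4.4
   vertex 1.7 1.0 0.3
  endloop
 endfacet
 facet normal -0.119 0.800 -0.588
  outer loop
   vertex 2.5 2.0 1.5
   vertex 1.7 1.0 0.3
   vertex 2.0 3.1 3.1
  endloop
 endfacet
 facet normal -0.480 0.392 0.785
  outer loop
   vertex 1.1 0.2 4.0
   vertex 2.0 3.1 3.1
   vertex 1.1 1.0 3.6
  endloop
 endfacet
 facet normal -0.393 0.382 0.837
  outer loop
   vertex 1.1 0.2 4.0
   vertex 3.7 2.0 4.4
   vertex 2.0 3.1 3.1
  endloop
 endfacet
 facet normal -0.980 -0.089 -0.178
  outer loop
   vertex 1.1 0.2 4.0
   vertex 1.1 1.0 3.6
   vertex 1.7 1.0 0.3
  endloop
 endfacet
 facet normal 0.576 -0.813 -0.082
  outer loop
   vertex 1.1 0.2 4.0
   vertex 1.7 1.0 0.3
   vertex 3.7 2.0 4.4
  endloop
 endfacet
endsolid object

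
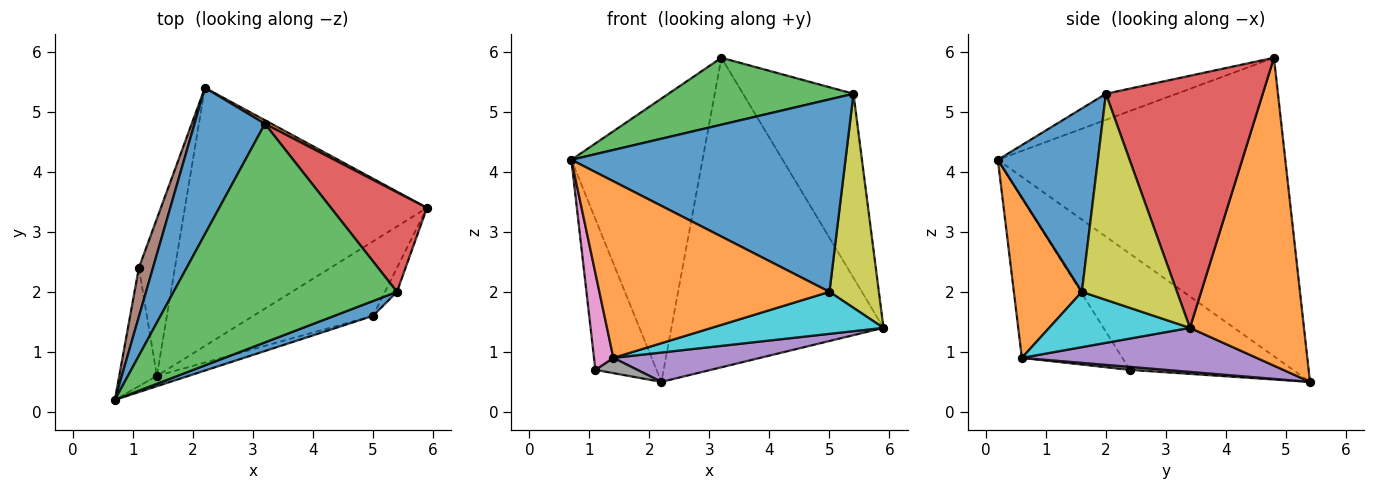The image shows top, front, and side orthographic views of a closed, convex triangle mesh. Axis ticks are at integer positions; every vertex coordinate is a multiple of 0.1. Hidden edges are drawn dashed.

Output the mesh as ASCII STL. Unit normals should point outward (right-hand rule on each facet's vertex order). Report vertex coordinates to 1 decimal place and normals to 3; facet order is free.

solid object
 facet normal -0.890 0.406 0.210
  outer loop
   vertex 3.2 4.8 5.9
   vertex 2.2 5.4 0.5
   vertex 0.7 0.2 4.2
  endloop
 endfacet
 facet normal 0.474 0.881 0.010
  outer loop
   vertex 3.2 4.8 5.9
   vertex 5.9 3.4 1.4
   vertex 2.2 5.4 0.5
  endloop
 endfacet
 facet normal -0.111 -0.291 0.950
  outer loop
   vertex 5.4 2.0 5.3
   vertex 3.2 4.8 5.9
   vertex 0.7 0.2 4.2
  endloop
 endfacet
 facet normal 0.781 0.550 0.297
  outer loop
   vertex 5.4 2.0 5.3
   vertex 5.9 3.4 1.4
   vertex 3.2 4.8 5.9
  endloop
 endfacet
 facet normal 0.178 -0.111 -0.978
  outer loop
   vertex 1.4 0.6 0.9
   vertex 2.2 5.4 0.5
   vertex 5.9 3.4 1.4
  endloop
 endfacet
 facet normal -0.930 0.349 0.113
  outer loop
   vertex 1.1 2.4 0.7
   vertex 0.7 0.2 4.2
   vertex 2.2 5.4 0.5
  endloop
 endfacet
 facet normal -0.957 -0.184 -0.225
  outer loop
   vertex 1.1 2.4 0.7
   vertex 1.4 0.6 0.9
   vertex 0.7 0.2 4.2
  endloop
 endfacet
 facet normal 0.083 -0.096 -0.992
  outer loop
   vertex 1.1 2.4 0.7
   vertex 2.2 5.4 0.5
   vertex 1.4 0.6 0.9
  endloop
 endfacet
 facet normal 0.886 -0.460 -0.052
  outer loop
   vertex 5.0 1.6 2.0
   vertex 5.9 3.4 1.4
   vertex 5.4 2.0 5.3
  endloop
 endfacet
 facet normal 0.374 -0.456 -0.808
  outer loop
   vertex 5.0 1.6 2.0
   vertex 1.4 0.6 0.9
   vertex 5.9 3.4 1.4
  endloop
 endfacet
 facet normal 0.342 -0.937 0.072
  outer loop
   vertex 5.0 1.6 2.0
   vertex 5.4 2.0 5.3
   vertex 0.7 0.2 4.2
  endloop
 endfacet
 facet normal 0.283 -0.957 -0.056
  outer loop
   vertex 5.0 1.6 2.0
   vertex 0.7 0.2 4.2
   vertex 1.4 0.6 0.9
  endloop
 endfacet
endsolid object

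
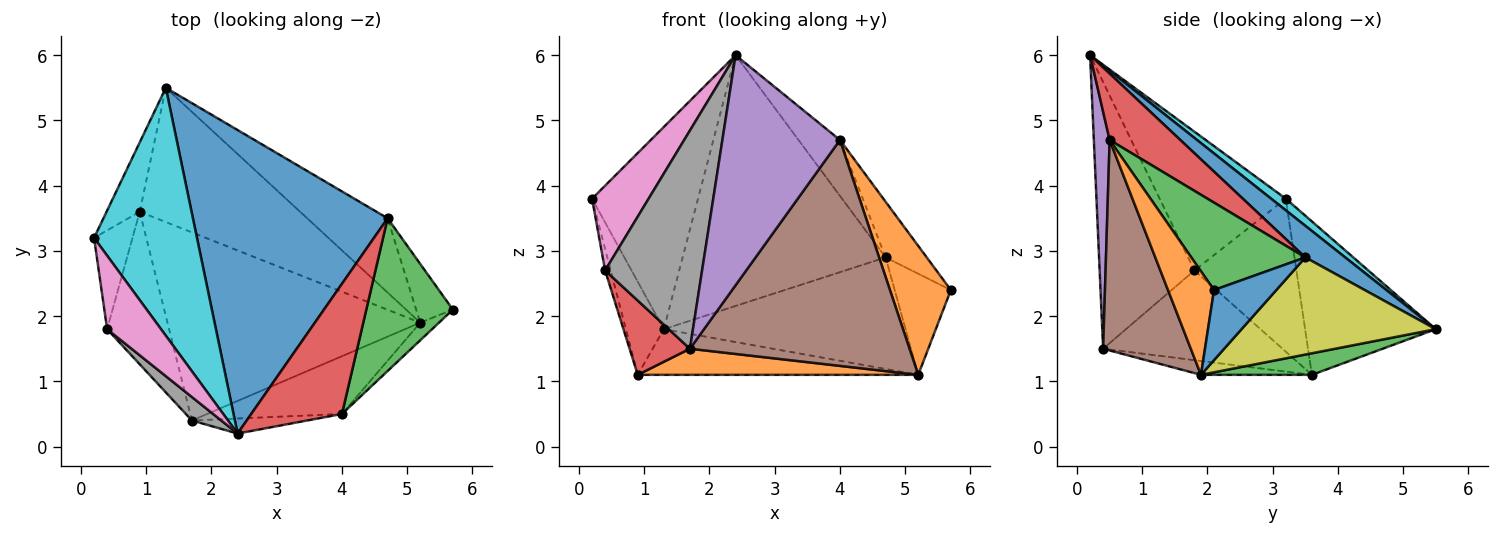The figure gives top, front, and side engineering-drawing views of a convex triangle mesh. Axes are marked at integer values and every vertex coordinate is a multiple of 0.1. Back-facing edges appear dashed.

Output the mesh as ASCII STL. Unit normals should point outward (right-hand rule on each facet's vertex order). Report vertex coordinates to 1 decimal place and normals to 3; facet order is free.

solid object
 facet normal 0.692 0.624 -0.362
  outer loop
   vertex 4.7 3.5 2.9
   vertex 5.7 2.1 2.4
   vertex 5.2 1.9 1.1
  endloop
 endfacet
 facet normal 0.599 -0.793 -0.109
  outer loop
   vertex 4.0 0.5 4.7
   vertex 5.2 1.9 1.1
   vertex 5.7 2.1 2.4
  endloop
 endfacet
 facet normal 0.688 0.248 0.682
  outer loop
   vertex 4.0 0.5 4.7
   vertex 5.7 2.1 2.4
   vertex 4.7 3.5 2.9
  endloop
 endfacet
 facet normal 0.558 0.327 0.762
  outer loop
   vertex 4.0 0.5 4.7
   vertex 4.7 3.5 2.9
   vertex 2.4 0.2 6.0
  endloop
 endfacet
 facet normal 0.133 -0.989 -0.065
  outer loop
   vertex 4.0 0.5 4.7
   vertex 2.4 0.2 6.0
   vertex 1.7 0.4 1.5
  endloop
 endfacet
 facet normal 0.361 -0.904 -0.231
  outer loop
   vertex 4.0 0.5 4.7
   vertex 1.7 0.4 1.5
   vertex 5.2 1.9 1.1
  endloop
 endfacet
 facet normal -0.860 -0.386 0.334
  outer loop
   vertex 0.4 1.8 2.7
   vertex 2.4 0.2 6.0
   vertex 0.2 3.2 3.8
  endloop
 endfacet
 facet normal -0.697 -0.713 0.077
  outer loop
   vertex 0.4 1.8 2.7
   vertex 1.7 0.4 1.5
   vertex 2.4 0.2 6.0
  endloop
 endfacet
 facet normal 0.556 0.692 -0.461
  outer loop
   vertex 1.3 5.5 1.8
   vertex 4.7 3.5 2.9
   vertex 5.2 1.9 1.1
  endloop
 endfacet
 facet normal 0.087 0.630 0.772
  outer loop
   vertex 1.3 5.5 1.8
   vertex 0.2 3.2 3.8
   vertex 2.4 0.2 6.0
  endloop
 endfacet
 facet normal 0.124 0.632 0.765
  outer loop
   vertex 1.3 5.5 1.8
   vertex 2.4 0.2 6.0
   vertex 4.7 3.5 2.9
  endloop
 endfacet
 facet normal -0.054 -0.137 -0.989
  outer loop
   vertex 0.9 3.6 1.1
   vertex 5.2 1.9 1.1
   vertex 1.7 0.4 1.5
  endloop
 endfacet
 facet normal 0.126 0.319 -0.939
  outer loop
   vertex 0.9 3.6 1.1
   vertex 1.3 5.5 1.8
   vertex 5.2 1.9 1.1
  endloop
 endfacet
 facet normal -0.793 -0.267 -0.548
  outer loop
   vertex 0.9 3.6 1.1
   vertex 1.7 0.4 1.5
   vertex 0.4 1.8 2.7
  endloop
 endfacet
 facet normal -0.969 0.053 -0.243
  outer loop
   vertex 0.9 3.6 1.1
   vertex 0.4 1.8 2.7
   vertex 0.2 3.2 3.8
  endloop
 endfacet
 facet normal -0.940 0.273 -0.203
  outer loop
   vertex 0.9 3.6 1.1
   vertex 0.2 3.2 3.8
   vertex 1.3 5.5 1.8
  endloop
 endfacet
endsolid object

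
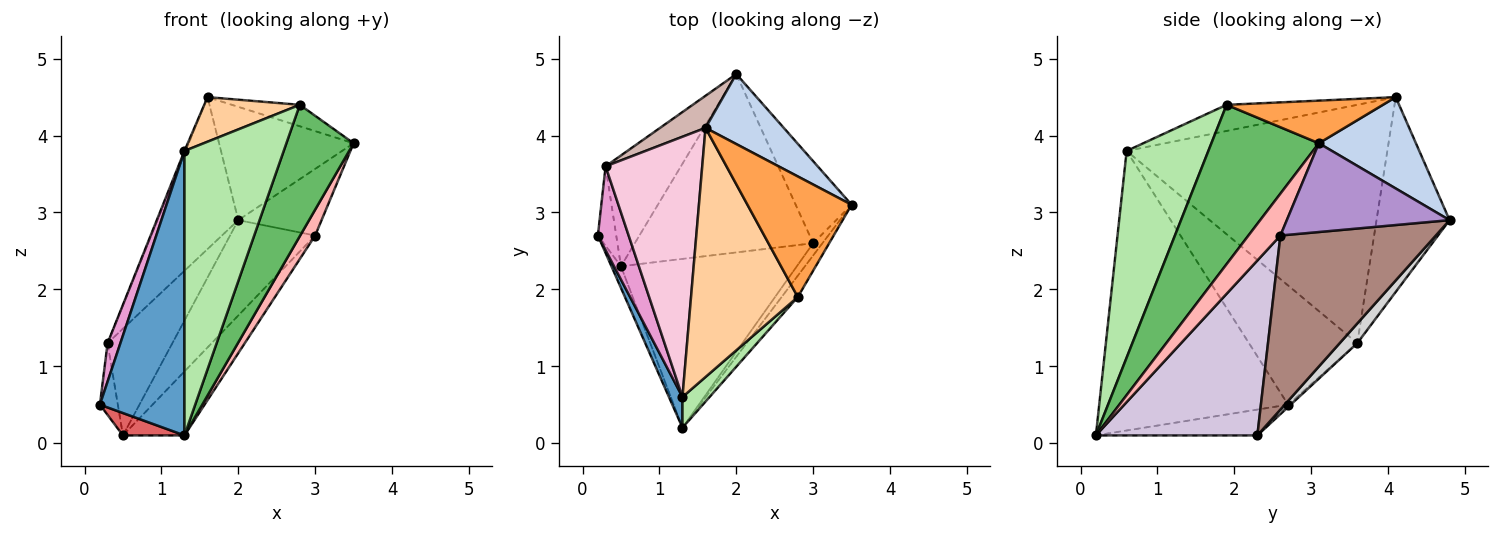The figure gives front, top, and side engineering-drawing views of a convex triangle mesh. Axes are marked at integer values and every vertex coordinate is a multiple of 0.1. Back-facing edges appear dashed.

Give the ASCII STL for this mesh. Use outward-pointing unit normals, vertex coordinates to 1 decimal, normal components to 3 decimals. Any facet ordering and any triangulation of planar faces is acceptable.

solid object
 facet normal -0.912 -0.408 0.044
  outer loop
   vertex 1.3 0.6 3.8
   vertex 0.2 2.7 0.5
   vertex 1.3 0.2 0.1
  endloop
 endfacet
 facet normal 0.523 0.725 0.448
  outer loop
   vertex 2.0 4.8 2.9
   vertex 1.6 4.1 4.5
   vertex 3.5 3.1 3.9
  endloop
 endfacet
 facet normal 0.374 0.162 0.913
  outer loop
   vertex 2.8 1.9 4.4
   vertex 3.5 3.1 3.9
   vertex 1.6 4.1 4.5
  endloop
 endfacet
 facet normal -0.234 -0.171 0.957
  outer loop
   vertex 2.8 1.9 4.4
   vertex 1.6 4.1 4.5
   vertex 1.3 0.6 3.8
  endloop
 endfacet
 facet normal 0.845 -0.528 -0.086
  outer loop
   vertex 2.8 1.9 4.4
   vertex 1.3 0.2 0.1
   vertex 3.5 3.1 3.9
  endloop
 endfacet
 facet normal 0.633 -0.769 0.083
  outer loop
   vertex 2.8 1.9 4.4
   vertex 1.3 0.6 3.8
   vertex 1.3 0.2 0.1
  endloop
 endfacet
 facet normal -0.883 -0.337 -0.326
  outer loop
   vertex 0.5 2.3 0.1
   vertex 1.3 0.2 0.1
   vertex 0.2 2.7 0.5
  endloop
 endfacet
 facet normal 0.888 -0.416 -0.197
  outer loop
   vertex 3.0 2.6 2.7
   vertex 3.5 3.1 3.9
   vertex 1.3 0.2 0.1
  endloop
 endfacet
 facet normal 0.776 0.397 -0.489
  outer loop
   vertex 3.0 2.6 2.7
   vertex 2.0 4.8 2.9
   vertex 3.5 3.1 3.9
  endloop
 endfacet
 facet normal 0.681 0.259 -0.685
  outer loop
   vertex 3.0 2.6 2.7
   vertex 1.3 0.2 0.1
   vertex 0.5 2.3 0.1
  endloop
 endfacet
 facet normal 0.652 0.357 -0.668
  outer loop
   vertex 3.0 2.6 2.7
   vertex 0.5 2.3 0.1
   vertex 2.0 4.8 2.9
  endloop
 endfacet
 facet normal -0.663 0.733 0.155
  outer loop
   vertex 0.3 3.6 1.3
   vertex 1.6 4.1 4.5
   vertex 2.0 4.8 2.9
  endloop
 endfacet
 facet normal -0.962 -0.114 0.248
  outer loop
   vertex 0.3 3.6 1.3
   vertex 0.2 2.7 0.5
   vertex 1.3 0.6 3.8
  endloop
 endfacet
 facet normal -0.927 0.004 0.376
  outer loop
   vertex 0.3 3.6 1.3
   vertex 1.3 0.6 3.8
   vertex 1.6 4.1 4.5
  endloop
 endfacet
 facet normal -0.095 0.667 -0.739
  outer loop
   vertex 0.3 3.6 1.3
   vertex 0.5 2.3 0.1
   vertex 0.2 2.7 0.5
  endloop
 endfacet
 facet normal 0.185 0.682 -0.708
  outer loop
   vertex 0.3 3.6 1.3
   vertex 2.0 4.8 2.9
   vertex 0.5 2.3 0.1
  endloop
 endfacet
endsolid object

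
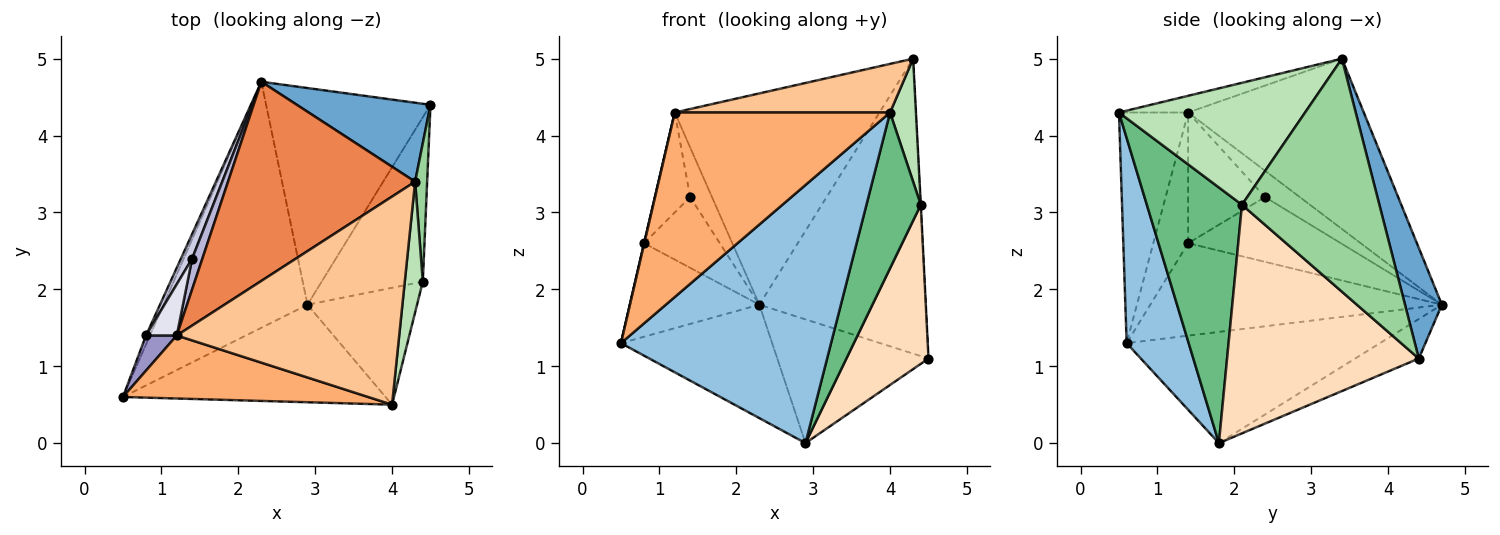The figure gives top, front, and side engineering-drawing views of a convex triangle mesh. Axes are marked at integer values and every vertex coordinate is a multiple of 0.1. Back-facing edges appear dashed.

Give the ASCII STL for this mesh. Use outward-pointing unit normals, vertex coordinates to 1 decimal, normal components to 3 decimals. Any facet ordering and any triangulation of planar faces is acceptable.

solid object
 facet normal 0.209 0.945 0.253
  outer loop
   vertex 2.3 4.7 1.8
   vertex 4.3 3.4 5.0
   vertex 4.5 4.4 1.1
  endloop
 endfacet
 facet normal 0.266 -0.902 -0.341
  outer loop
   vertex 2.9 1.8 0.0
   vertex 4.0 0.5 4.3
   vertex 0.5 0.6 1.3
  endloop
 endfacet
 facet normal -0.574 0.343 -0.744
  outer loop
   vertex 2.9 1.8 0.0
   vertex 0.5 0.6 1.3
   vertex 2.3 4.7 1.8
  endloop
 endfacet
 facet normal -0.204 0.485 -0.850
  outer loop
   vertex 2.9 1.8 0.0
   vertex 2.3 4.7 1.8
   vertex 4.5 4.4 1.1
  endloop
 endfacet
 facet normal -0.530 0.617 0.582
  outer loop
   vertex 1.2 1.4 4.3
   vertex 4.3 3.4 5.0
   vertex 2.3 4.7 1.8
  endloop
 endfacet
 facet normal -0.291 -0.905 0.309
  outer loop
   vertex 1.2 1.4 4.3
   vertex 0.5 0.6 1.3
   vertex 4.0 0.5 4.3
  endloop
 endfacet
 facet normal -0.073 -0.227 0.971
  outer loop
   vertex 1.2 1.4 4.3
   vertex 4.0 0.5 4.3
   vertex 4.3 3.4 5.0
  endloop
 endfacet
 facet normal 0.852 -0.365 -0.377
  outer loop
   vertex 4.4 2.1 3.1
   vertex 2.9 1.8 0.0
   vertex 4.5 4.4 1.1
  endloop
 endfacet
 facet normal 0.814 -0.465 -0.349
  outer loop
   vertex 4.4 2.1 3.1
   vertex 4.0 0.5 4.3
   vertex 2.9 1.8 0.0
  endloop
 endfacet
 facet normal 0.999 0.001 0.052
  outer loop
   vertex 4.4 2.1 3.1
   vertex 4.5 4.4 1.1
   vertex 4.3 3.4 5.0
  endloop
 endfacet
 facet normal 0.980 -0.136 0.145
  outer loop
   vertex 4.4 2.1 3.1
   vertex 4.3 3.4 5.0
   vertex 4.0 0.5 4.3
  endloop
 endfacet
 facet normal -0.913 0.406 -0.039
  outer loop
   vertex 0.8 1.4 2.6
   vertex 2.3 4.7 1.8
   vertex 0.5 0.6 1.3
  endloop
 endfacet
 facet normal -0.973 -0.007 0.229
  outer loop
   vertex 0.8 1.4 2.6
   vertex 0.5 0.6 1.3
   vertex 1.2 1.4 4.3
  endloop
 endfacet
 facet normal -0.804 0.505 0.313
  outer loop
   vertex 1.4 2.4 3.2
   vertex 1.2 1.4 4.3
   vertex 2.3 4.7 1.8
  endloop
 endfacet
 facet normal -0.885 0.439 0.153
  outer loop
   vertex 1.4 2.4 3.2
   vertex 2.3 4.7 1.8
   vertex 0.8 1.4 2.6
  endloop
 endfacet
 facet normal -0.889 0.408 0.209
  outer loop
   vertex 1.4 2.4 3.2
   vertex 0.8 1.4 2.6
   vertex 1.2 1.4 4.3
  endloop
 endfacet
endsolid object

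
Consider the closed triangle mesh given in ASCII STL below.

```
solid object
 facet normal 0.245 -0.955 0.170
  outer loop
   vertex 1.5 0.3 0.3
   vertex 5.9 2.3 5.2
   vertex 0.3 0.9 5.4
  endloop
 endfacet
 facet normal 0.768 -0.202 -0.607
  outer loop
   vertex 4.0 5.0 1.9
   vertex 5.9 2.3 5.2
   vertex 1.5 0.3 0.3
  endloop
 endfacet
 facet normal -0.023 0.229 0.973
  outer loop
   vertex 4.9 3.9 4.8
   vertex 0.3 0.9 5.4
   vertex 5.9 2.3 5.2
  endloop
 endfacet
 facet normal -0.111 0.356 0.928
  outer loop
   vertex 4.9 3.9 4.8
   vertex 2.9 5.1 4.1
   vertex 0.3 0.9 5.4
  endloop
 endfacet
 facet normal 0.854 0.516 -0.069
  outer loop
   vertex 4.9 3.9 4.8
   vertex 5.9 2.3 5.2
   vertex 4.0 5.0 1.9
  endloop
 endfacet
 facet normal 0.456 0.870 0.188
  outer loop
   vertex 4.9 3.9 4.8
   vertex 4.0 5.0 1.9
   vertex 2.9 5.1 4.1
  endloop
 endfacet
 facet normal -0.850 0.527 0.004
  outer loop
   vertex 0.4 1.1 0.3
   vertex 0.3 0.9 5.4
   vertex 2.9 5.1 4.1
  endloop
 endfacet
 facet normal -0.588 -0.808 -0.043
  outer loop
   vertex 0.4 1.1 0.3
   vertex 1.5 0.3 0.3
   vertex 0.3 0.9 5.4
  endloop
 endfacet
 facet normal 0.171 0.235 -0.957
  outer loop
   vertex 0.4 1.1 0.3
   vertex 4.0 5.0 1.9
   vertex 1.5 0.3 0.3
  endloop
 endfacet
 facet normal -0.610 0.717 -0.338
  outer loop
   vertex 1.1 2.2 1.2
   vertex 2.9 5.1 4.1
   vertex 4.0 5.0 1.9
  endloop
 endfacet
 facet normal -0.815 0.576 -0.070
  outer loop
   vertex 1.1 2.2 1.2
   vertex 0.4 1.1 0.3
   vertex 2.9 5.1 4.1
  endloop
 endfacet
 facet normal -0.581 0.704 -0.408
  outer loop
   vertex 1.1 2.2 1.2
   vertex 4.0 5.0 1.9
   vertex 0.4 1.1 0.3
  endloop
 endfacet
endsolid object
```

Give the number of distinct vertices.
8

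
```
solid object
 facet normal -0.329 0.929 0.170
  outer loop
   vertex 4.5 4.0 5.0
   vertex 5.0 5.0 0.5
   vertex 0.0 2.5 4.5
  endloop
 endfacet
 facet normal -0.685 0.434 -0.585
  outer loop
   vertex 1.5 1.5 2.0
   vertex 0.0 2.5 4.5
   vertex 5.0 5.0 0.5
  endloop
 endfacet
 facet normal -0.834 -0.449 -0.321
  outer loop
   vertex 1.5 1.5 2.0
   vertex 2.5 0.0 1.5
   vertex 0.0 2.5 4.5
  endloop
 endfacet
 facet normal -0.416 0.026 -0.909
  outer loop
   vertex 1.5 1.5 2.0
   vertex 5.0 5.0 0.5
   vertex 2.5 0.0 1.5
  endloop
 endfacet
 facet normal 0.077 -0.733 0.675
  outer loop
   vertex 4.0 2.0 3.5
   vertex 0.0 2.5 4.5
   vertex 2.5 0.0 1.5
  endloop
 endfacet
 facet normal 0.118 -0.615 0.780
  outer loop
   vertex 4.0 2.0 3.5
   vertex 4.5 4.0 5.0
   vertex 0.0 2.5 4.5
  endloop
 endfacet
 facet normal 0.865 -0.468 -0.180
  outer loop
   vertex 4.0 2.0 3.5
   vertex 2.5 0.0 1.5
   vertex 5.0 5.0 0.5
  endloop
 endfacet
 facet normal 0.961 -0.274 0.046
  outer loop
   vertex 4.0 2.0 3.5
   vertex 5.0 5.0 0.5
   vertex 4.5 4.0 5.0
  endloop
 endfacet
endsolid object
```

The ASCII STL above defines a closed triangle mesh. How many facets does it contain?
8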